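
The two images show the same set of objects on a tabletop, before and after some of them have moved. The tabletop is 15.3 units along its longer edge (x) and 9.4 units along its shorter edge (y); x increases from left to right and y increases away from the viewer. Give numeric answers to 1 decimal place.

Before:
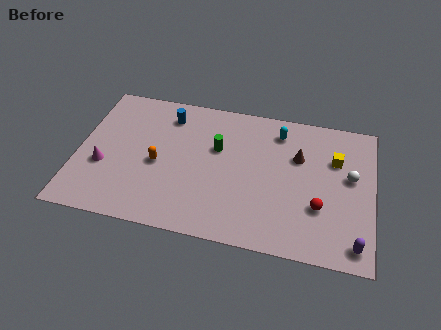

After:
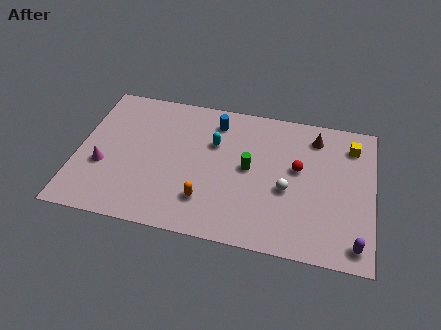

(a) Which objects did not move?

the purple capsule and the magenta cone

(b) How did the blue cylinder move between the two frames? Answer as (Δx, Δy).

(2.5, 0.1)

The blue cylinder started near (4.5, 7.6) and ended near (7.0, 7.7).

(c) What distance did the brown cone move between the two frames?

1.7

From (11.4, 6.2) to (12.2, 7.7), the brown cone covered √(0.8² + 1.5²) ≈ 1.7 units.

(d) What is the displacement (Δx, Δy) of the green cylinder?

(1.7, -1.0)

The green cylinder was at about (7.2, 5.9) and moved to about (8.9, 4.9).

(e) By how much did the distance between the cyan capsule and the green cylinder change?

-1.3

The distance was about 3.6 in the first image and 2.3 in the second, so they moved 1.3 units closer together.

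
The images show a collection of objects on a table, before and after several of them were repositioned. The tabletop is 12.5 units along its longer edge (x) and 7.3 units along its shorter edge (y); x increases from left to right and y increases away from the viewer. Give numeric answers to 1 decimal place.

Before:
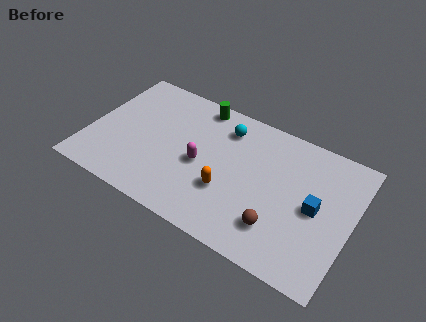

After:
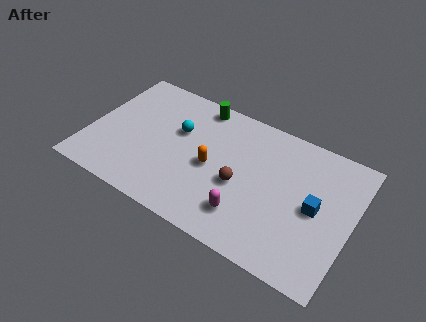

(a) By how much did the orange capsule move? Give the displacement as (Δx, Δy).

(-0.9, 0.9)

From the two frames, the orange capsule sits at roughly (6.8, 2.5) before and (5.9, 3.4) after.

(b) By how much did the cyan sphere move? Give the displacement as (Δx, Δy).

(-2.1, -1.2)

The cyan sphere started near (6.2, 5.8) and ended near (4.1, 4.6).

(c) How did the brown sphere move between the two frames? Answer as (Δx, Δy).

(-2.0, 1.3)

The brown sphere was at about (9.3, 1.8) and moved to about (7.3, 3.1).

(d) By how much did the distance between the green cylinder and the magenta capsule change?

+2.4

Before: roughly 3.3 units apart; after: 5.7. That's 2.4 units further apart.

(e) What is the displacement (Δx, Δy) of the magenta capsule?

(2.4, -1.6)

From the two frames, the magenta capsule sits at roughly (5.4, 3.3) before and (7.8, 1.7) after.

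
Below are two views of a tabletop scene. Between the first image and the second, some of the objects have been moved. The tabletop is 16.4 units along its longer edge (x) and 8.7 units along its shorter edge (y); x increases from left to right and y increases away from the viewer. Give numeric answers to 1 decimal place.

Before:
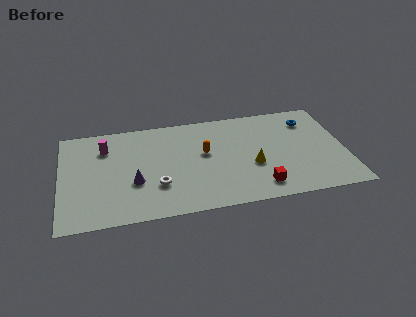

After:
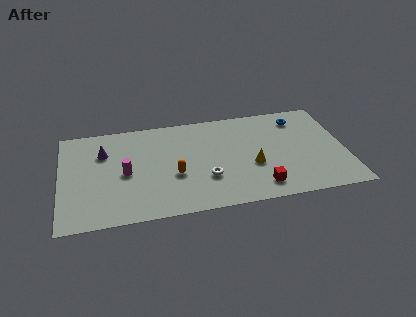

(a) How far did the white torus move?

2.8

The white torus was near (5.5, 2.7) before and (8.3, 2.8) after, so it travelled √(2.8² + 0.1²) ≈ 2.8 units.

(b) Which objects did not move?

the red cube and the yellow cone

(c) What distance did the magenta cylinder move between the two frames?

2.6

The magenta cylinder was near (2.6, 6.5) before and (3.7, 4.1) after, so it travelled √(1.1² + 2.4²) ≈ 2.6 units.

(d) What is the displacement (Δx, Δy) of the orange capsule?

(-1.8, -1.6)

The orange capsule started near (8.3, 5.0) and ended near (6.5, 3.4).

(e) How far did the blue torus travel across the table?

0.7

The blue torus moved from about (14.5, 6.8) to (13.9, 7.1), a distance of √(0.6² + 0.3²) ≈ 0.7.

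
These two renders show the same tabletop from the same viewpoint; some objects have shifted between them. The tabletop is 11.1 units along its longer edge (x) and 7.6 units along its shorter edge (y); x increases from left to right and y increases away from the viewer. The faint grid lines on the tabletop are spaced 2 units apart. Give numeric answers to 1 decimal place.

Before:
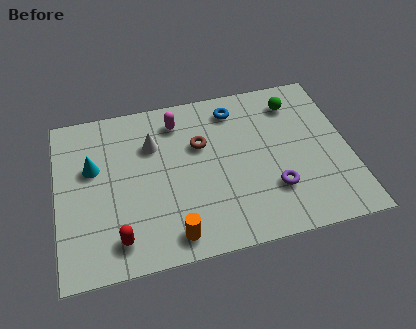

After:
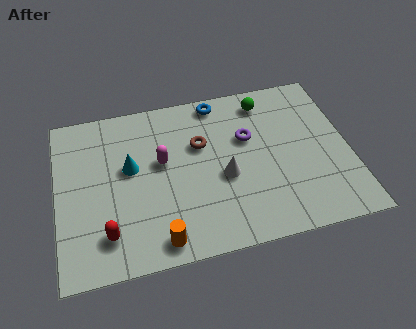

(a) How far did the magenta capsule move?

1.9

The magenta capsule was near (4.7, 6.2) before and (4.0, 4.4) after, so it travelled √(0.7² + 1.8²) ≈ 1.9 units.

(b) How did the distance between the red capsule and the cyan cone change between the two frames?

-0.5

They were about 3.5 units apart before and 3.0 after — 0.5 units closer together.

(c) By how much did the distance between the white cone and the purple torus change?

-3.5

Before: roughly 5.4 units apart; after: 1.9. That's 3.5 units closer together.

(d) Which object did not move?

the brown torus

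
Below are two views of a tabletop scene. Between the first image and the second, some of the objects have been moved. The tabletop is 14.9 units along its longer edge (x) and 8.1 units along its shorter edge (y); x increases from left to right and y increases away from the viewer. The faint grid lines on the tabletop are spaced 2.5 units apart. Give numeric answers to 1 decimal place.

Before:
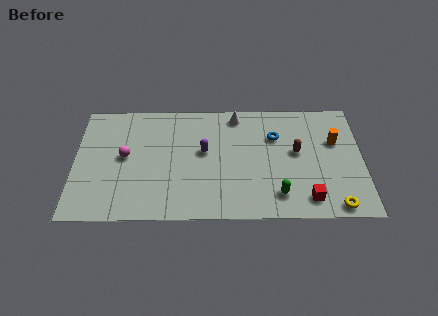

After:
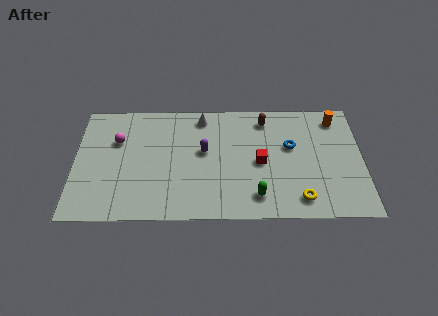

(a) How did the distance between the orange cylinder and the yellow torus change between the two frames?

+1.5

Before: roughly 4.4 units apart; after: 5.9. That's 1.5 units further apart.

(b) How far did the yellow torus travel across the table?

1.9

From (13.4, 0.8) to (11.6, 1.3), the yellow torus covered √(1.8² + 0.5²) ≈ 1.9 units.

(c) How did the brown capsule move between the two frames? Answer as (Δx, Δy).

(-1.6, 2.3)

From the two frames, the brown capsule sits at roughly (11.5, 4.5) before and (9.9, 6.8) after.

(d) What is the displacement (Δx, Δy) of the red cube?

(-2.4, 2.5)

The red cube started near (12.0, 1.3) and ended near (9.6, 3.8).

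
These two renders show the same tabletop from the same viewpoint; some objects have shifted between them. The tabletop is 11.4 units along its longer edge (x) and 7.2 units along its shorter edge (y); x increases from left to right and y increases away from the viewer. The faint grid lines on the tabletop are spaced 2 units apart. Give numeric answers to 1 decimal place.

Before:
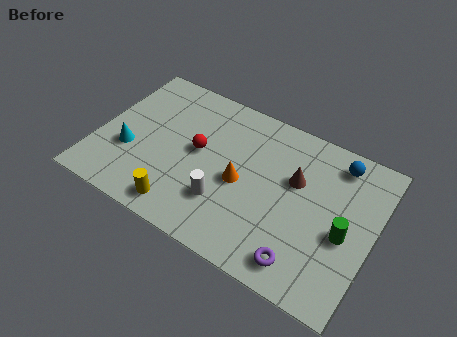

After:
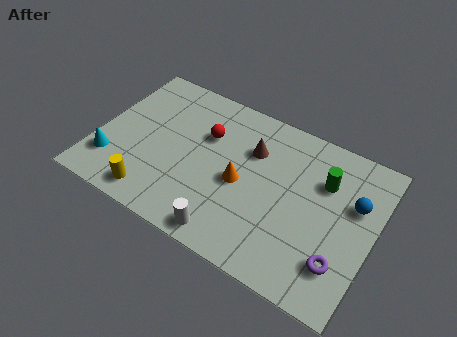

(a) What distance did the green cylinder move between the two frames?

2.2

The green cylinder moved from about (10.3, 3.1) to (9.2, 5.0), a distance of √(1.1² + 1.9²) ≈ 2.2.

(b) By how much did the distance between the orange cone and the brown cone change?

-0.7

Before: roughly 2.4 units apart; after: 1.7. That's 0.7 units closer together.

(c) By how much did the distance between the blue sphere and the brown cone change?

+2.1

They were about 2.2 units apart before and 4.3 after — 2.1 units further apart.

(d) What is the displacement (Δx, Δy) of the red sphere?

(0.2, 0.9)

The red sphere was at about (4.1, 3.9) and moved to about (4.3, 4.8).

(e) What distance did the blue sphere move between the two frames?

1.7

From (9.6, 6.1) to (10.5, 4.6), the blue sphere covered √(0.9² + 1.5²) ≈ 1.7 units.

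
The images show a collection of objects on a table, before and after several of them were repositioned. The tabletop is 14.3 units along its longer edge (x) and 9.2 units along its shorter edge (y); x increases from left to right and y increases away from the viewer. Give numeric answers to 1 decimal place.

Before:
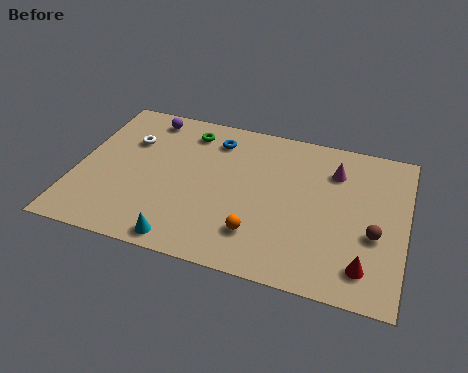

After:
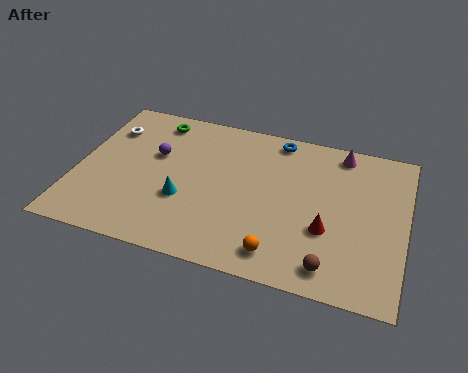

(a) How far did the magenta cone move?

1.2

The magenta cone was near (11.1, 6.9) before and (11.3, 8.1) after, so it travelled √(0.2² + 1.2²) ≈ 1.2 units.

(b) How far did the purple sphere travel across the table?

2.4

The purple sphere was near (2.7, 8.0) before and (3.3, 5.7) after, so it travelled √(0.6² + 2.3²) ≈ 2.4 units.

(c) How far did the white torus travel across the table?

1.1

From (2.1, 6.3) to (1.1, 6.8), the white torus covered √(1.0² + 0.5²) ≈ 1.1 units.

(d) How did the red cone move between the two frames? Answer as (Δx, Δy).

(-1.7, 1.6)

From the two frames, the red cone sits at roughly (12.7, 1.7) before and (11.0, 3.3) after.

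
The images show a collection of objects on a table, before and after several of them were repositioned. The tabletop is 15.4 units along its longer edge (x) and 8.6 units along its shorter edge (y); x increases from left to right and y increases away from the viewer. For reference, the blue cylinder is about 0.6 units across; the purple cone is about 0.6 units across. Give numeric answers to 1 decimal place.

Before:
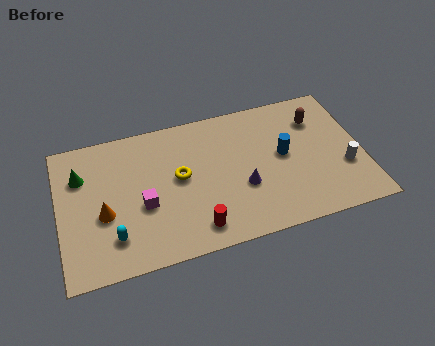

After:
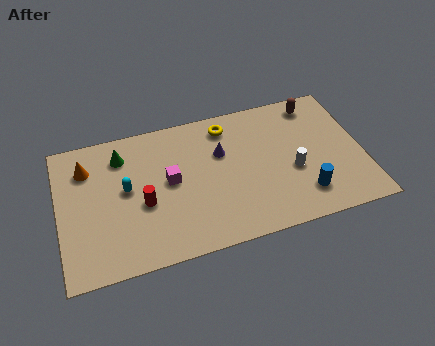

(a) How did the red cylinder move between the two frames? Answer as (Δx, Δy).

(-2.5, 2.2)

From the two frames, the red cylinder sits at roughly (6.7, 1.4) before and (4.2, 3.6) after.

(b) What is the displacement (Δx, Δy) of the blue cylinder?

(0.8, -2.7)

From the two frames, the blue cylinder sits at roughly (11.4, 4.6) before and (12.2, 1.9) after.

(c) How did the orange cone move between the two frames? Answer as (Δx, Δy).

(-0.7, 3.0)

The orange cone was at about (2.2, 3.5) and moved to about (1.5, 6.5).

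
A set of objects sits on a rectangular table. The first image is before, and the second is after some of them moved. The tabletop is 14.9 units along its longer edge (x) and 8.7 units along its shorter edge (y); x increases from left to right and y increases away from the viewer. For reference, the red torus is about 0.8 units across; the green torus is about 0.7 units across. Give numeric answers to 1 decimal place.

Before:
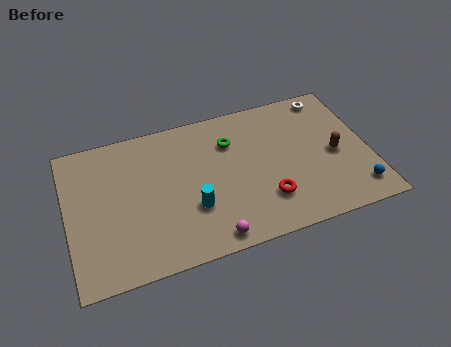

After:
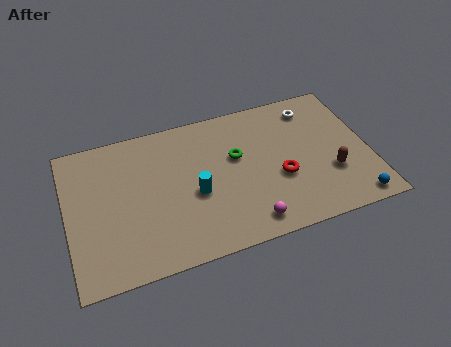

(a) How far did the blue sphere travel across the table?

0.6

From (14.0, 1.5) to (13.8, 0.9), the blue sphere covered √(0.2² + 0.6²) ≈ 0.6 units.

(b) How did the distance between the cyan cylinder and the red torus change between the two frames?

+0.6

Before: roughly 3.6 units apart; after: 4.2. That's 0.6 units further apart.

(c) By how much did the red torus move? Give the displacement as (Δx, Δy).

(0.8, 1.1)

The red torus started near (9.6, 2.3) and ended near (10.4, 3.4).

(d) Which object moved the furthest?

the magenta sphere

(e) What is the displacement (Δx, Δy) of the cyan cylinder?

(0.2, 0.8)

The cyan cylinder was at about (6.0, 2.9) and moved to about (6.2, 3.7).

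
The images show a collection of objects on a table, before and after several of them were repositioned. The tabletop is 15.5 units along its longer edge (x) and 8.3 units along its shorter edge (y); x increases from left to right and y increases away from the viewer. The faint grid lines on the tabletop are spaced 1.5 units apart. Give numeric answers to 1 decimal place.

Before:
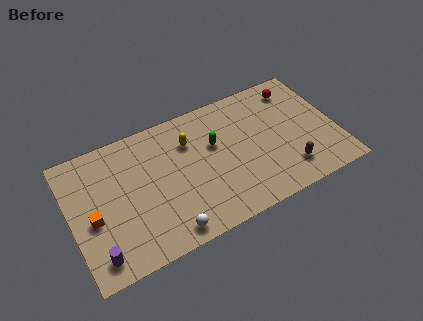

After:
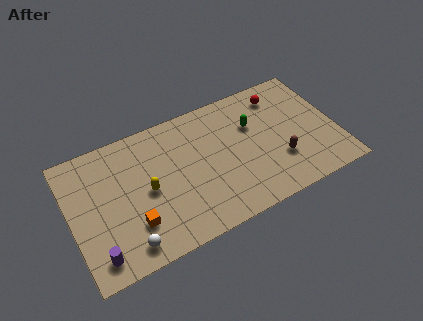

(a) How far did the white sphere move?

2.3

The white sphere was near (5.2, 1.0) before and (2.9, 1.2) after, so it travelled √(2.3² + 0.2²) ≈ 2.3 units.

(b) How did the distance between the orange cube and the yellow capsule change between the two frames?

-4.4

The distance was about 6.4 in the first image and 2.0 in the second, so they moved 4.4 units closer together.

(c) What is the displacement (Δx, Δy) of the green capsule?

(2.3, 0.3)

The green capsule was at about (8.5, 5.2) and moved to about (10.8, 5.5).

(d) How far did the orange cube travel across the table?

2.6

The orange cube moved from about (1.2, 3.6) to (3.4, 2.3), a distance of √(2.2² + 1.3²) ≈ 2.6.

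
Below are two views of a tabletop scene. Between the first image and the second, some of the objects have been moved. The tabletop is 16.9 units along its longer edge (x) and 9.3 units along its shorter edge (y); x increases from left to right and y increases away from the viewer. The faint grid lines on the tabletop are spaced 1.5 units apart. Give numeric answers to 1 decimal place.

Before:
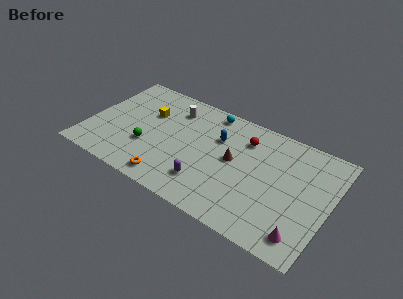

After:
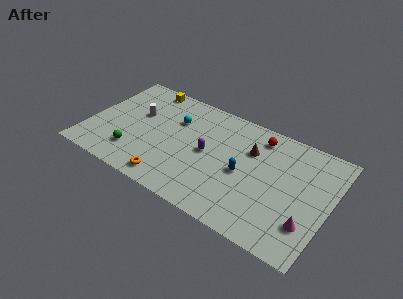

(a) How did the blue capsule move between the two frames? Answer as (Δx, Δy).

(2.1, -2.0)

The blue capsule started near (8.9, 6.3) and ended near (11.0, 4.3).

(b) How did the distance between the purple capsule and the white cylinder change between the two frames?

-0.7

The distance was about 6.0 in the first image and 5.3 in the second, so they moved 0.7 units closer together.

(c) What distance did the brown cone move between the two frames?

1.7

From (10.2, 5.0) to (11.2, 6.4), the brown cone covered √(1.0² + 1.4²) ≈ 1.7 units.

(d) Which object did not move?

the orange torus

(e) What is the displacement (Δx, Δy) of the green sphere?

(-0.8, -1.0)

The green sphere started near (4.3, 3.2) and ended near (3.5, 2.2).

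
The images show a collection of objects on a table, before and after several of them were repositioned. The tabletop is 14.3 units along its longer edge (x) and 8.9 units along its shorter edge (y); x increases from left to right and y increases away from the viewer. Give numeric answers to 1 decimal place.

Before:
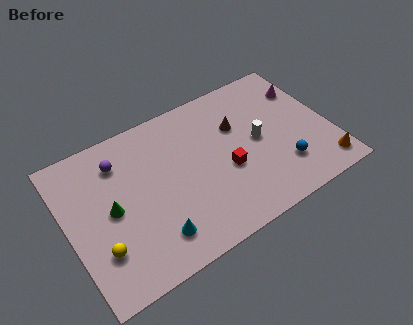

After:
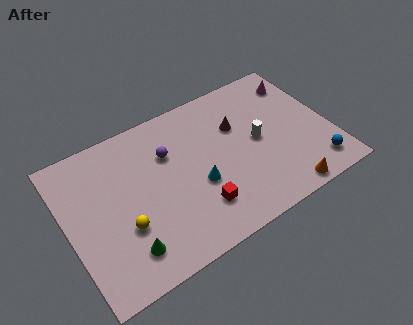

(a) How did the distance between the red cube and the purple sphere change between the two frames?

-2.3

The distance was about 6.3 in the first image and 4.0 in the second, so they moved 2.3 units closer together.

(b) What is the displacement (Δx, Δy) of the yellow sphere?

(1.4, 0.6)

The yellow sphere was at about (1.4, 2.5) and moved to about (2.8, 3.1).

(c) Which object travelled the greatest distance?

the cyan cone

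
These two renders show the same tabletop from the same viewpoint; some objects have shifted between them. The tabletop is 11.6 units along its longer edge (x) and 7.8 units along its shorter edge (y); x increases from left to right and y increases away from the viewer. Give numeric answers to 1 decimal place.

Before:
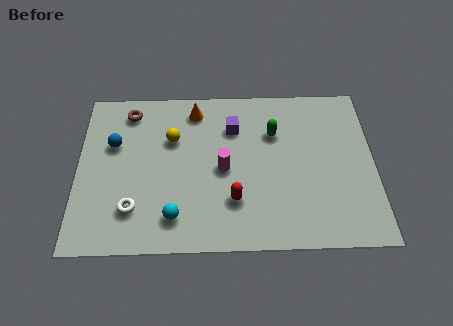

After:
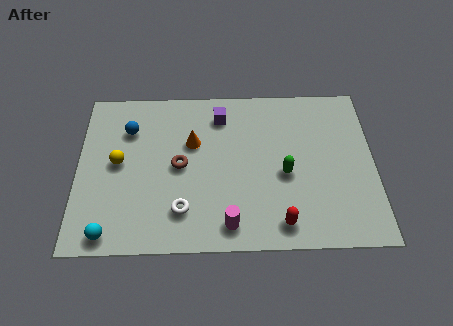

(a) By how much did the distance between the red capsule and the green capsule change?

-1.3

The distance was about 3.6 in the first image and 2.3 in the second, so they moved 1.3 units closer together.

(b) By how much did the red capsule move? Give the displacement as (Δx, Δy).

(1.8, -1.1)

The red capsule was at about (6.1, 2.2) and moved to about (7.9, 1.1).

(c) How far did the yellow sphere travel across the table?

2.4

The yellow sphere was near (3.7, 5.2) before and (1.6, 4.1) after, so it travelled √(2.1² + 1.1²) ≈ 2.4 units.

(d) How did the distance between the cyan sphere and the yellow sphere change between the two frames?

-0.4

Before: roughly 3.7 units apart; after: 3.3. That's 0.4 units closer together.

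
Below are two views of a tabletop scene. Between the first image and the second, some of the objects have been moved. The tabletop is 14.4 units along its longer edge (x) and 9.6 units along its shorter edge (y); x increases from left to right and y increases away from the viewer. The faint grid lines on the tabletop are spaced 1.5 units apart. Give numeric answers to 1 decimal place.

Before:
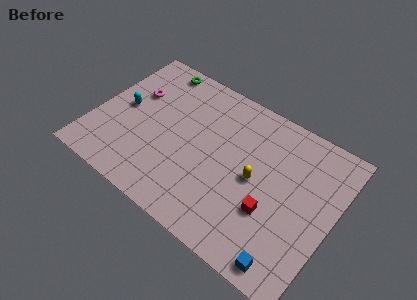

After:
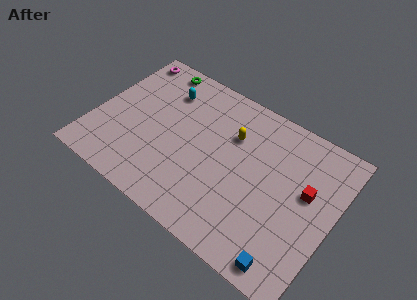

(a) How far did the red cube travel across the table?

2.9

The red cube was near (11.0, 3.3) before and (12.7, 5.6) after, so it travelled √(1.7² + 2.3²) ≈ 2.9 units.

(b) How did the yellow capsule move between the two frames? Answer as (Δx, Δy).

(-1.8, 1.9)

The yellow capsule was at about (9.8, 4.7) and moved to about (8.0, 6.6).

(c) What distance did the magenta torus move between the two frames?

2.5

From (2.0, 6.2) to (1.0, 8.5), the magenta torus covered √(1.0² + 2.3²) ≈ 2.5 units.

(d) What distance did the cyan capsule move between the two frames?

3.2

The cyan capsule was near (1.6, 4.9) before and (3.7, 7.3) after, so it travelled √(2.1² + 2.4²) ≈ 3.2 units.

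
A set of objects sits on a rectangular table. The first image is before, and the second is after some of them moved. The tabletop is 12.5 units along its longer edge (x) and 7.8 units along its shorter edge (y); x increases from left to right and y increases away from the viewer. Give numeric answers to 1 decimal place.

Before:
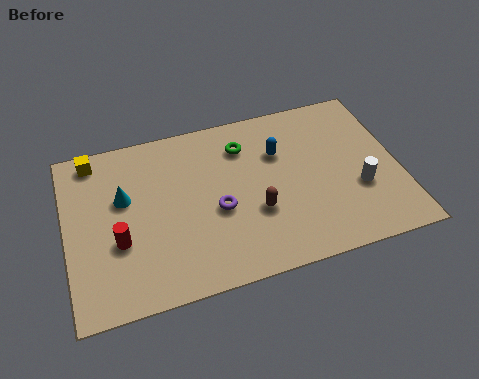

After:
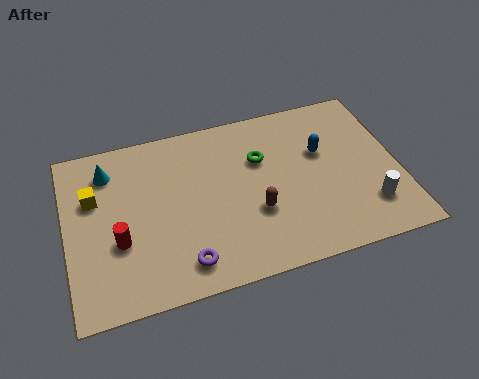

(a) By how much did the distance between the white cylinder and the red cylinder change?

+0.4

They were about 9.0 units apart before and 9.4 after — 0.4 units further apart.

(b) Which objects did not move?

the brown capsule and the red cylinder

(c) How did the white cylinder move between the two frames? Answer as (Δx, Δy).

(0.3, -0.9)

From the two frames, the white cylinder sits at roughly (10.9, 2.8) before and (11.2, 1.9) after.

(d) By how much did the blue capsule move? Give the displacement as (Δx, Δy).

(1.6, -0.4)

The blue capsule was at about (8.1, 5.3) and moved to about (9.7, 4.9).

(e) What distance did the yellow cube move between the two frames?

1.8

From (1.2, 6.9) to (1.1, 5.1), the yellow cube covered √(0.1² + 1.8²) ≈ 1.8 units.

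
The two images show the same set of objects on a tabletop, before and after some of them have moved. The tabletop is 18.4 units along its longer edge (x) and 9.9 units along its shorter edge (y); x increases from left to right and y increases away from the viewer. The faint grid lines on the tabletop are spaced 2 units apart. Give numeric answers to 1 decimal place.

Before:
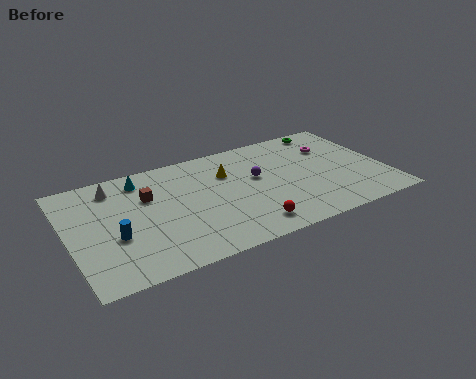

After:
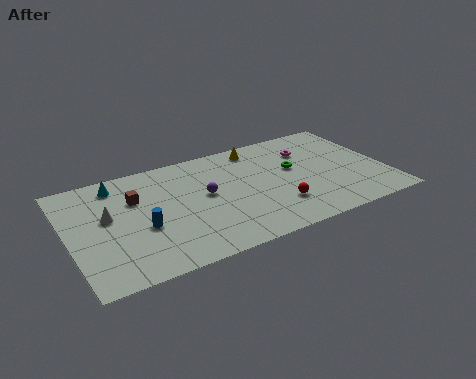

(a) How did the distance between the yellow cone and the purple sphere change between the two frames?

+2.8

They were about 1.9 units apart before and 4.7 after — 2.8 units further apart.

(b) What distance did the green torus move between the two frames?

4.0

The green torus was near (15.8, 8.9) before and (13.2, 5.8) after, so it travelled √(2.6² + 3.1²) ≈ 4.0 units.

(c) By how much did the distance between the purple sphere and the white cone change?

-2.8

The distance was about 8.4 in the first image and 5.6 in the second, so they moved 2.8 units closer together.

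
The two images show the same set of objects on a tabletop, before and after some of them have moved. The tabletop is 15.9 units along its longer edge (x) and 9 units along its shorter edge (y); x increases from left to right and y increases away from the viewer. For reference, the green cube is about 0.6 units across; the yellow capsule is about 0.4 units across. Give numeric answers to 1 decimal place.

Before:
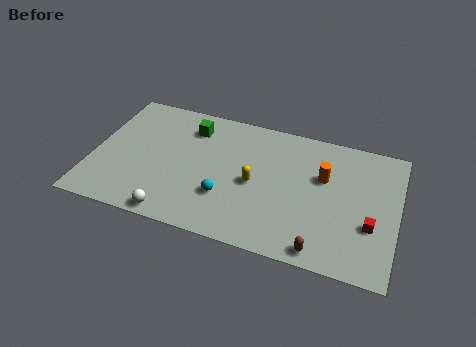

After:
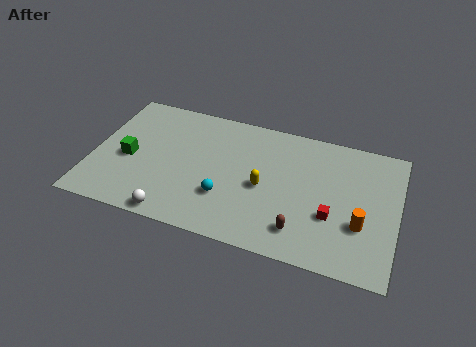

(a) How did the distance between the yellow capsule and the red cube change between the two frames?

-2.5

They were about 6.2 units apart before and 3.7 after — 2.5 units closer together.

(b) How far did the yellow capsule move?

0.5

From (8.5, 4.2) to (9.0, 4.1), the yellow capsule covered √(0.5² + 0.1²) ≈ 0.5 units.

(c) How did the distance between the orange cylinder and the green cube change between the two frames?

+5.0

Before: roughly 7.2 units apart; after: 12.2. That's 5.0 units further apart.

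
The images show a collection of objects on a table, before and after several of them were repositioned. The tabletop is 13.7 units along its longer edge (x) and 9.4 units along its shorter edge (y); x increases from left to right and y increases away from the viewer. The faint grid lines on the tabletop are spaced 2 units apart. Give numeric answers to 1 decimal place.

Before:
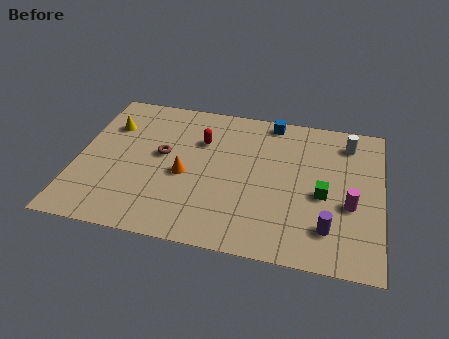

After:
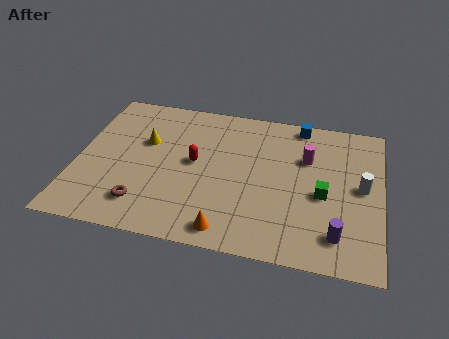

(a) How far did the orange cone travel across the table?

3.7

The orange cone was near (4.9, 4.1) before and (7.0, 1.1) after, so it travelled √(2.1² + 3.0²) ≈ 3.7 units.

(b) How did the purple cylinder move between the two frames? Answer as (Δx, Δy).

(0.4, -0.3)

From the two frames, the purple cylinder sits at roughly (11.4, 2.1) before and (11.8, 1.8) after.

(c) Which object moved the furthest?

the orange cone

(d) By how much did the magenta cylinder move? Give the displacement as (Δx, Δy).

(-2.0, 2.6)

The magenta cylinder started near (12.3, 3.7) and ended near (10.3, 6.3).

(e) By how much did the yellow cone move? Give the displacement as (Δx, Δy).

(1.7, -0.8)

The yellow cone started near (1.3, 6.7) and ended near (3.0, 5.9).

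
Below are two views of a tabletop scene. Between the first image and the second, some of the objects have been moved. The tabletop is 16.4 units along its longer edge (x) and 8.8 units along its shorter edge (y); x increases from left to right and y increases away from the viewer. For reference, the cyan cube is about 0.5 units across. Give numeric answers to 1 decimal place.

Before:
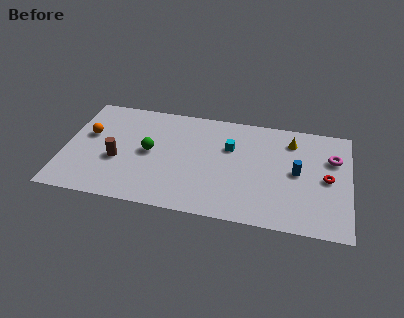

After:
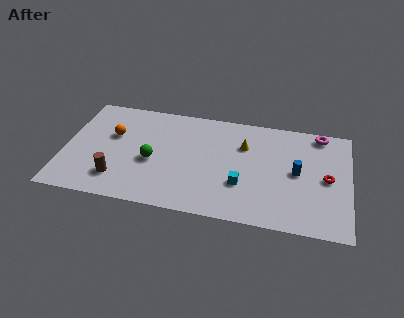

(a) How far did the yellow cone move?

2.8

The yellow cone was near (13.0, 7.0) before and (10.3, 6.1) after, so it travelled √(2.7² + 0.9²) ≈ 2.8 units.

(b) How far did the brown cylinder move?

1.5

The brown cylinder moved from about (3.1, 3.5) to (3.2, 2.0), a distance of √(0.1² + 1.5²) ≈ 1.5.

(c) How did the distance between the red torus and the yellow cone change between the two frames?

+1.7

Before: roughly 3.4 units apart; after: 5.1. That's 1.7 units further apart.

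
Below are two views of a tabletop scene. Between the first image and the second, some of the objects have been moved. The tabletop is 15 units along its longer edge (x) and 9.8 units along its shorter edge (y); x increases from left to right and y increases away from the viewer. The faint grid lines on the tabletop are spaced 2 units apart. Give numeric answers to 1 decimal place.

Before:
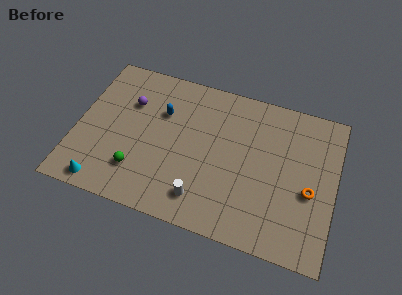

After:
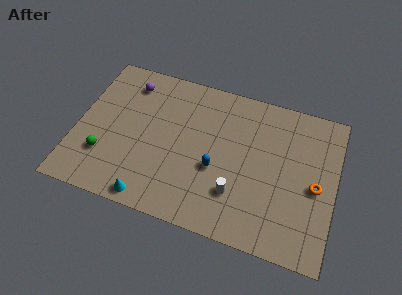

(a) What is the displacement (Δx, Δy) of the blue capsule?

(3.4, -2.7)

The blue capsule was at about (4.8, 6.6) and moved to about (8.2, 3.9).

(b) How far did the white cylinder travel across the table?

2.1

The white cylinder moved from about (7.6, 1.8) to (9.5, 2.7), a distance of √(1.9² + 0.9²) ≈ 2.1.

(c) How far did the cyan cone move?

2.8

The cyan cone moved from about (1.9, 1.0) to (4.7, 0.9), a distance of √(2.8² + 0.1²) ≈ 2.8.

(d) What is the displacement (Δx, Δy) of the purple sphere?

(-0.2, 1.3)

The purple sphere started near (2.9, 6.7) and ended near (2.7, 8.0).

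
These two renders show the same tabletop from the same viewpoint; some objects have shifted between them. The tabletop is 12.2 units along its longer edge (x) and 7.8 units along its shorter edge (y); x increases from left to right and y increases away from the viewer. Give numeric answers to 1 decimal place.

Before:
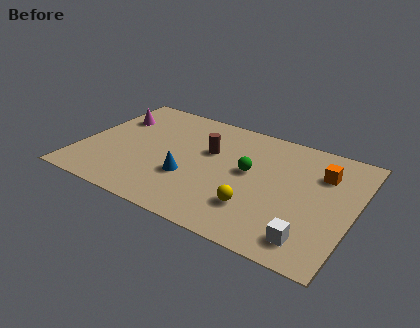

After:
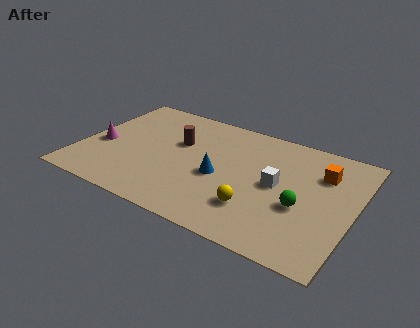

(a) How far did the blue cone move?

1.5

The blue cone moved from about (5.0, 2.7) to (6.3, 3.4), a distance of √(1.3² + 0.7²) ≈ 1.5.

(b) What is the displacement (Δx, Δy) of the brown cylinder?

(-1.4, 0.0)

The brown cylinder started near (5.6, 4.9) and ended near (4.2, 4.9).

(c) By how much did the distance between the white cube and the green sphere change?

-2.8

They were about 4.3 units apart before and 1.5 after — 2.8 units closer together.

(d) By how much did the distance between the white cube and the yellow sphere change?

-0.6

Before: roughly 2.6 units apart; after: 2.0. That's 0.6 units closer together.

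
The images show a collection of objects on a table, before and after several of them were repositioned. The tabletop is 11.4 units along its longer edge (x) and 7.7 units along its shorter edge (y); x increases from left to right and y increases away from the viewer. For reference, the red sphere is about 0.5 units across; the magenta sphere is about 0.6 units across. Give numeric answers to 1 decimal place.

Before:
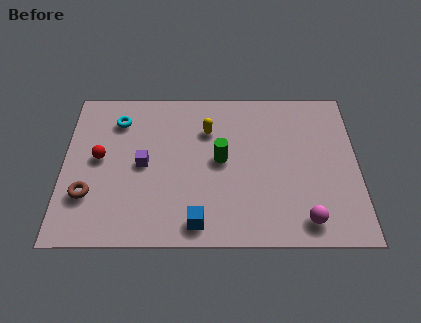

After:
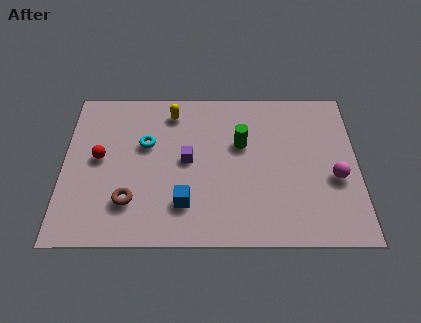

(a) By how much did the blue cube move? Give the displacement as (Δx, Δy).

(-0.5, 0.9)

The blue cube started near (5.2, 1.0) and ended near (4.7, 1.9).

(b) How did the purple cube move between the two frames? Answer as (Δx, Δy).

(1.7, 0.2)

The purple cube started near (3.1, 3.8) and ended near (4.8, 4.0).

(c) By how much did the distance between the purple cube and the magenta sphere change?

-1.0

They were about 6.8 units apart before and 5.8 after — 1.0 units closer together.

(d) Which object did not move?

the red sphere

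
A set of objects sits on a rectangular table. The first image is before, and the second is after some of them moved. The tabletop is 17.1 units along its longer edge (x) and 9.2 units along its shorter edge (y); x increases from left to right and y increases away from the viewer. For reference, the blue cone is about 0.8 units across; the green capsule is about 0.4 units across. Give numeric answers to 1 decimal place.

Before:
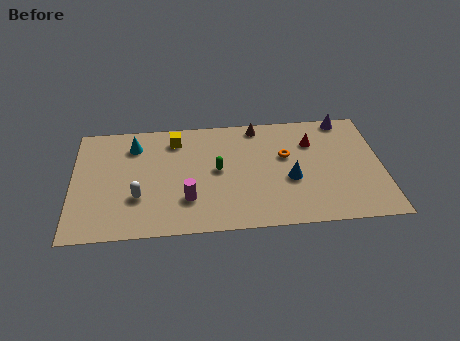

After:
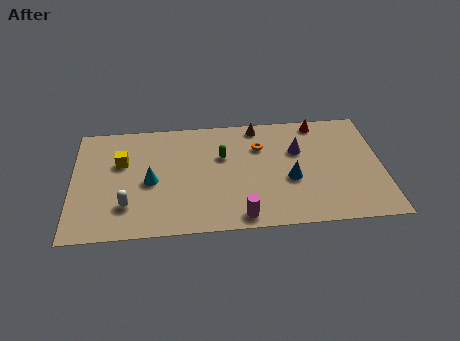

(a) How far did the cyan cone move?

3.1

From (3.4, 7.2) to (4.3, 4.2), the cyan cone covered √(0.9² + 3.0²) ≈ 3.1 units.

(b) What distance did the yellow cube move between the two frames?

3.4

The yellow cube moved from about (5.7, 7.5) to (2.7, 5.9), a distance of √(3.0² + 1.6²) ≈ 3.4.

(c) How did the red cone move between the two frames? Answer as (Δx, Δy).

(0.4, 1.6)

The red cone started near (13.3, 6.6) and ended near (13.7, 8.2).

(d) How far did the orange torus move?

1.7

From (11.8, 5.6) to (10.4, 6.5), the orange torus covered √(1.4² + 0.9²) ≈ 1.7 units.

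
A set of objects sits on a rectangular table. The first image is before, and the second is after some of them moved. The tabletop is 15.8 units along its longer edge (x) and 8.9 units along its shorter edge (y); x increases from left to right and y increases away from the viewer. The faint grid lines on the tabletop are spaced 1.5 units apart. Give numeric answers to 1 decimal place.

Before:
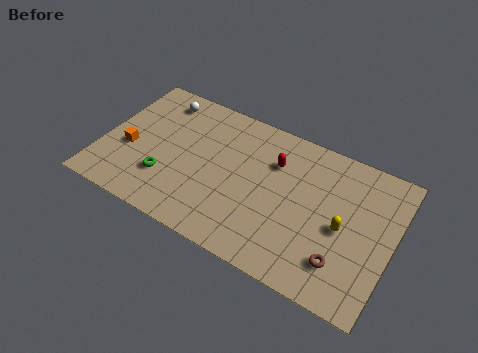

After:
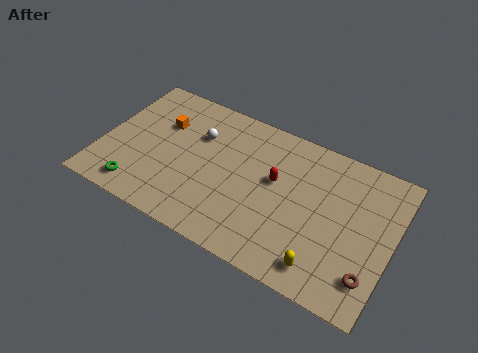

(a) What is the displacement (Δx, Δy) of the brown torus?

(1.5, -0.1)

The brown torus started near (13.4, 2.1) and ended near (14.9, 2.0).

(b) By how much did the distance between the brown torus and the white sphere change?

-1.4

They were about 12.1 units apart before and 10.7 after — 1.4 units closer together.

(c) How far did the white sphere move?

2.8

From (2.6, 7.5) to (5.0, 6.1), the white sphere covered √(2.4² + 1.4²) ≈ 2.8 units.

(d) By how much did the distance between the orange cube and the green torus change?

+2.3

The distance was about 2.4 in the first image and 4.7 in the second, so they moved 2.3 units further apart.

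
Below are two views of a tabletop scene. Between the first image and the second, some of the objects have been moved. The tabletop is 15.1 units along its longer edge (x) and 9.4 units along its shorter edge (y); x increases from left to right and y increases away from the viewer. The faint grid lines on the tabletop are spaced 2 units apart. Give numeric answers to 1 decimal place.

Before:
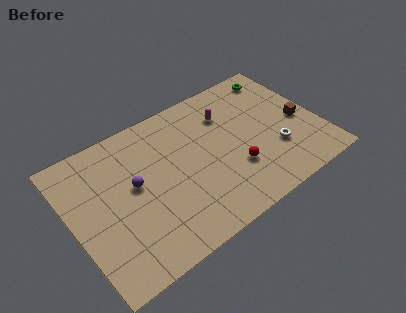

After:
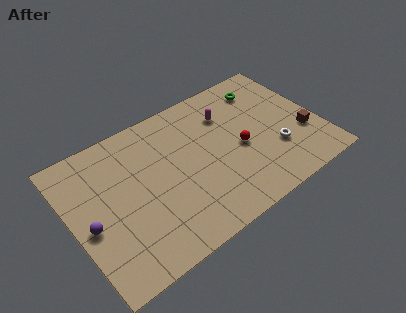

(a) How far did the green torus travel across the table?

1.2

The green torus moved from about (13.5, 8.1) to (12.4, 7.6), a distance of √(1.1² + 0.5²) ≈ 1.2.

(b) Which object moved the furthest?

the purple sphere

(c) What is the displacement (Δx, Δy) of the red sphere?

(0.6, 1.2)

The red sphere was at about (9.6, 3.0) and moved to about (10.2, 4.2).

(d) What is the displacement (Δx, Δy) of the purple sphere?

(-2.9, -1.1)

The purple sphere started near (3.8, 5.2) and ended near (0.9, 4.1).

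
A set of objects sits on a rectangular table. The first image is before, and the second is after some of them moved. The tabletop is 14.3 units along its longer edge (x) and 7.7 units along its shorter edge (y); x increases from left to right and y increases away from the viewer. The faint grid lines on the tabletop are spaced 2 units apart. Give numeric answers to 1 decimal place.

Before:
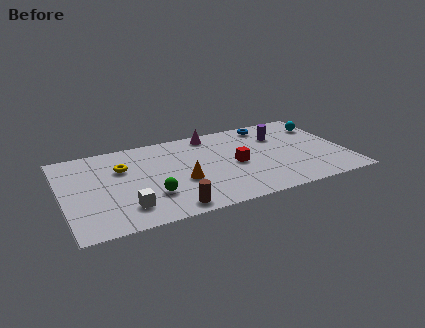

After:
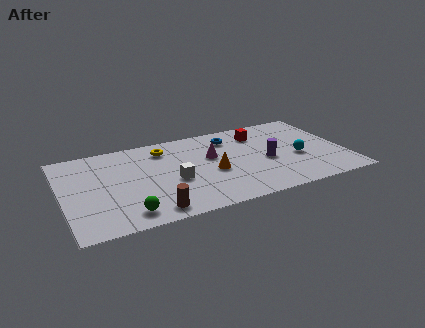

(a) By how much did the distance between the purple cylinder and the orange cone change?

-3.1

Before: roughly 5.9 units apart; after: 2.8. That's 3.1 units closer together.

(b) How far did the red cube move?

2.8

The red cube was near (8.7, 3.6) before and (10.2, 6.0) after, so it travelled √(1.5² + 2.4²) ≈ 2.8 units.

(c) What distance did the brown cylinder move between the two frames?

0.9

The brown cylinder moved from about (5.1, 0.9) to (4.2, 1.0), a distance of √(0.9² + 0.1²) ≈ 0.9.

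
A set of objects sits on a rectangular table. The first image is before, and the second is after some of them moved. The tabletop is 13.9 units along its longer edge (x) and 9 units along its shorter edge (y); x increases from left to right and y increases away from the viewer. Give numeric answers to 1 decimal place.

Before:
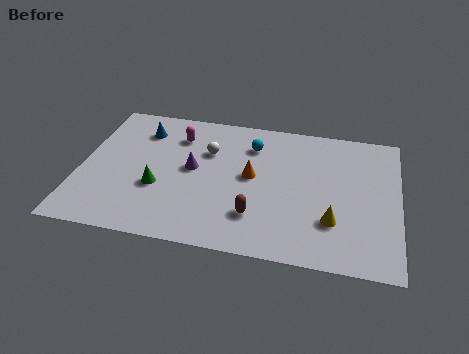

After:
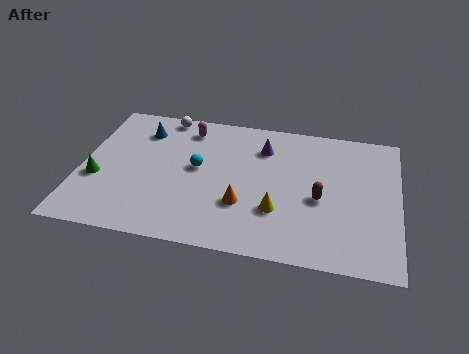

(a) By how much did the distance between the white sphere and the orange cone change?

+4.1

The distance was about 2.4 in the first image and 6.5 in the second, so they moved 4.1 units further apart.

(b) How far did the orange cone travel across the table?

1.9

From (7.5, 4.8) to (7.2, 2.9), the orange cone covered √(0.3² + 1.9²) ≈ 1.9 units.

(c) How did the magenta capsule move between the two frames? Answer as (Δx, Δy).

(0.4, 0.6)

The magenta capsule was at about (4.1, 6.9) and moved to about (4.5, 7.5).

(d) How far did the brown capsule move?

3.1

The brown capsule moved from about (7.8, 2.3) to (10.5, 3.9), a distance of √(2.7² + 1.6²) ≈ 3.1.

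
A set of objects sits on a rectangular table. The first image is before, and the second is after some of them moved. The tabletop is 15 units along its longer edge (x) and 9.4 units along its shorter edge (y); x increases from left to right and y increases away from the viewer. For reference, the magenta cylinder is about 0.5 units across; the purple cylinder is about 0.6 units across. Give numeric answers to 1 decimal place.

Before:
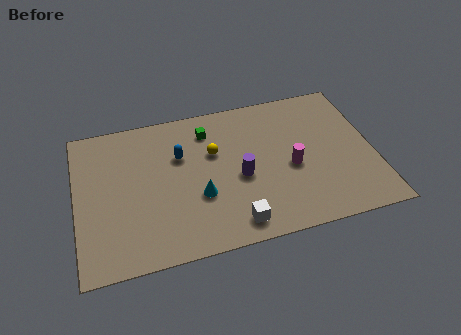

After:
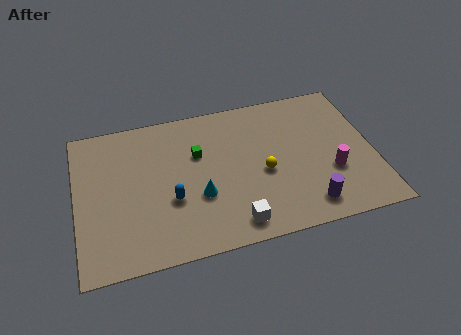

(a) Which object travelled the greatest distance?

the purple cylinder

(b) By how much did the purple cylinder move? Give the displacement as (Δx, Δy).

(3.2, -2.6)

The purple cylinder was at about (8.2, 4.1) and moved to about (11.4, 1.5).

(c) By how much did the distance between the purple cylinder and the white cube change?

+0.9

They were about 2.8 units apart before and 3.7 after — 0.9 units further apart.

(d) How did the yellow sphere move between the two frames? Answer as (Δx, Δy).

(2.4, -1.9)

The yellow sphere was at about (7.0, 6.0) and moved to about (9.4, 4.1).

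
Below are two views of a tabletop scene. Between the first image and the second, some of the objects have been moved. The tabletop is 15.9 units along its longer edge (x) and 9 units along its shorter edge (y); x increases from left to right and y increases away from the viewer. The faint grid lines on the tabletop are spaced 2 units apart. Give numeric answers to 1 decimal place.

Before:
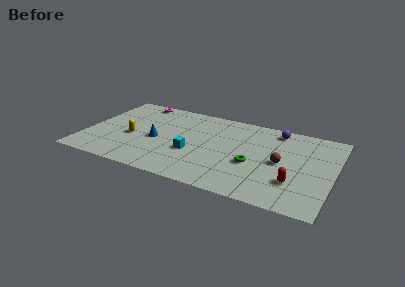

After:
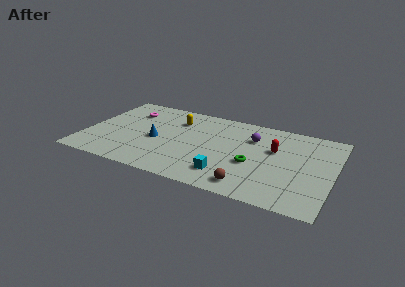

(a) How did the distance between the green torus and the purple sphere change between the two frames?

-1.5

Before: roughly 4.3 units apart; after: 2.8. That's 1.5 units closer together.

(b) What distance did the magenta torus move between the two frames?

1.4

From (2.8, 8.1) to (2.5, 6.7), the magenta torus covered √(0.3² + 1.4²) ≈ 1.4 units.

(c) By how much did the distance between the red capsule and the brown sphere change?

+2.4

They were about 2.1 units apart before and 4.5 after — 2.4 units further apart.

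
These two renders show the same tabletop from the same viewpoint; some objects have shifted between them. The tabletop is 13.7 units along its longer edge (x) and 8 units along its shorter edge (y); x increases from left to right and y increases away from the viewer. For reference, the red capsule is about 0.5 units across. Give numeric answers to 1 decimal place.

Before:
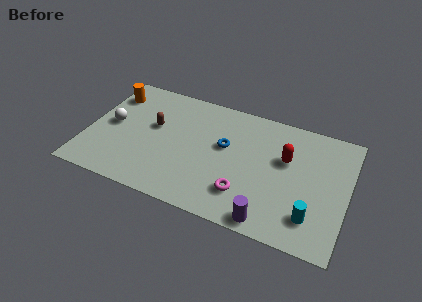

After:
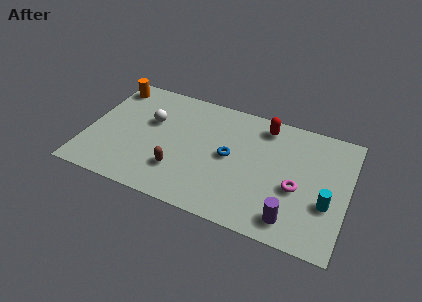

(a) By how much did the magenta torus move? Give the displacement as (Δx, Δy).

(2.6, 1.3)

The magenta torus was at about (8.5, 2.0) and moved to about (11.1, 3.3).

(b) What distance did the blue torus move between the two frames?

0.7

The blue torus was near (7.2, 4.7) before and (7.5, 4.1) after, so it travelled √(0.3² + 0.6²) ≈ 0.7 units.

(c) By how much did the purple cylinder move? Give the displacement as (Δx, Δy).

(1.1, 0.5)

The purple cylinder started near (9.9, 0.8) and ended near (11.0, 1.3).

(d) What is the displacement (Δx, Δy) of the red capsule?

(-1.3, 1.8)

The red capsule started near (10.4, 5.0) and ended near (9.1, 6.8).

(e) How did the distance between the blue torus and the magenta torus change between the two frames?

+0.7

They were about 3.0 units apart before and 3.7 after — 0.7 units further apart.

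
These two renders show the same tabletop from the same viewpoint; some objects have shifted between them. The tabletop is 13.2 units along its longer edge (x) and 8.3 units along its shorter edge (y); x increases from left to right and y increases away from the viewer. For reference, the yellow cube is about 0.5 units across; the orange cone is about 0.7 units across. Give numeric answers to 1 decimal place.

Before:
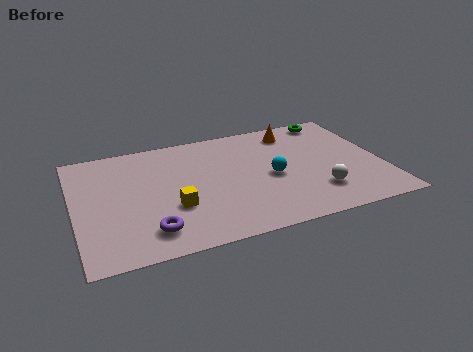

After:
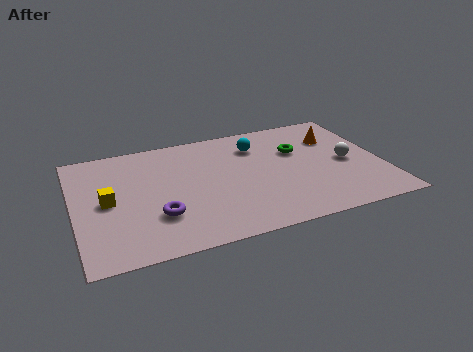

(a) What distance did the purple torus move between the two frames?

1.0

The purple torus moved from about (3.0, 1.6) to (3.4, 2.5), a distance of √(0.4² + 0.9²) ≈ 1.0.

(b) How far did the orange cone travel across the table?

2.0

The orange cone was near (9.7, 6.9) before and (11.4, 5.9) after, so it travelled √(1.7² + 1.0²) ≈ 2.0 units.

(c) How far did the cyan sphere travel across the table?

2.5

From (8.4, 3.8) to (8.0, 6.3), the cyan sphere covered √(0.4² + 2.5²) ≈ 2.5 units.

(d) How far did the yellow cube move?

3.0

The yellow cube moved from about (4.1, 2.9) to (1.4, 4.1), a distance of √(2.7² + 1.2²) ≈ 3.0.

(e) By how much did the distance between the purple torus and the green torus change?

-3.4

Before: roughly 10.3 units apart; after: 6.9. That's 3.4 units closer together.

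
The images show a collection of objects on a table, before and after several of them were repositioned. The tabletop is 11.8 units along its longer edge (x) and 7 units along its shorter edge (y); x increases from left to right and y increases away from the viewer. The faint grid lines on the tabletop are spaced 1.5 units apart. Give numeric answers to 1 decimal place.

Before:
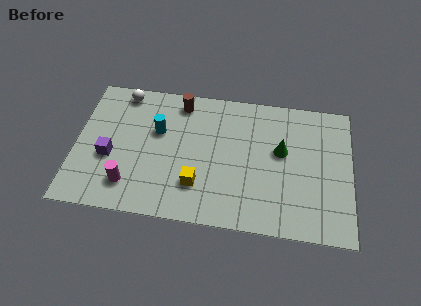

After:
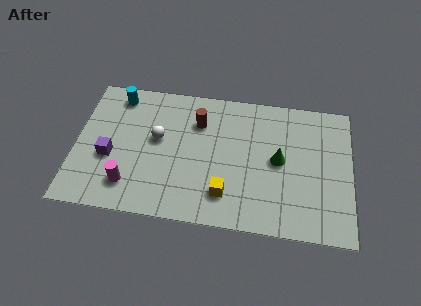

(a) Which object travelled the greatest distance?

the white sphere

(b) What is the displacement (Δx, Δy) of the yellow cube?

(1.2, -0.3)

The yellow cube was at about (5.3, 1.9) and moved to about (6.5, 1.6).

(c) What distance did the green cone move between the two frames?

0.5

The green cone was near (8.8, 4.1) before and (8.7, 3.6) after, so it travelled √(0.1² + 0.5²) ≈ 0.5 units.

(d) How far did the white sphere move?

2.7

The white sphere moved from about (1.9, 6.2) to (3.5, 4.0), a distance of √(1.6² + 2.2²) ≈ 2.7.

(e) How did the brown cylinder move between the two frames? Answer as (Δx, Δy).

(0.8, -0.9)

The brown cylinder started near (4.4, 6.0) and ended near (5.2, 5.1).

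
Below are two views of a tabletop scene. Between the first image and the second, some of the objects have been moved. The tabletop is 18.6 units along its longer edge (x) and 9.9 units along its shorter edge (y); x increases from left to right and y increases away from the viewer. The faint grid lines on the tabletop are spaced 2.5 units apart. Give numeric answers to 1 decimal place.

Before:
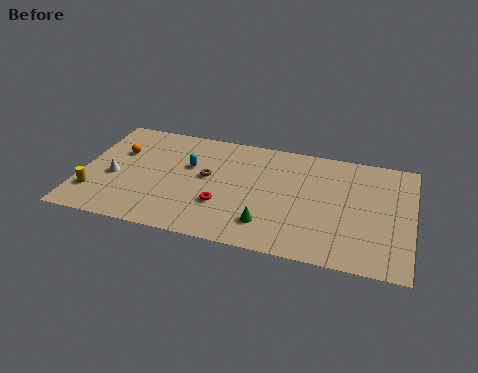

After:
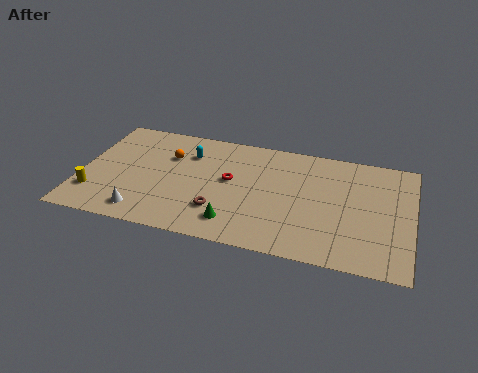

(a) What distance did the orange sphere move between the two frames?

2.8

The orange sphere was near (2.0, 6.5) before and (4.8, 6.8) after, so it travelled √(2.8² + 0.3²) ≈ 2.8 units.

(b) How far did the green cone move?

1.8

The green cone moved from about (10.7, 2.2) to (8.9, 1.9), a distance of √(1.8² + 0.3²) ≈ 1.8.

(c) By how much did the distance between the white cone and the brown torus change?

-1.0

They were about 5.4 units apart before and 4.4 after — 1.0 units closer together.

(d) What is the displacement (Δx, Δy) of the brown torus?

(0.9, -2.8)

From the two frames, the brown torus sits at roughly (7.1, 5.5) before and (8.0, 2.7) after.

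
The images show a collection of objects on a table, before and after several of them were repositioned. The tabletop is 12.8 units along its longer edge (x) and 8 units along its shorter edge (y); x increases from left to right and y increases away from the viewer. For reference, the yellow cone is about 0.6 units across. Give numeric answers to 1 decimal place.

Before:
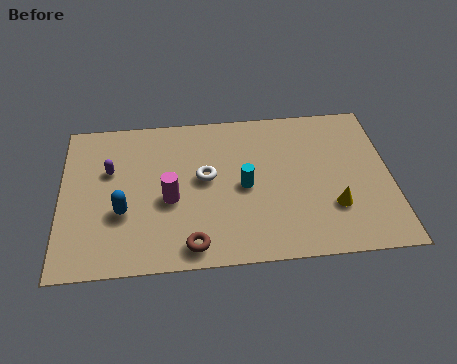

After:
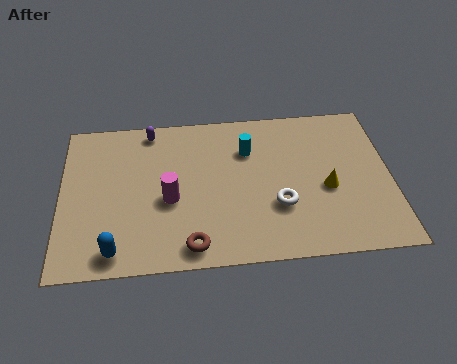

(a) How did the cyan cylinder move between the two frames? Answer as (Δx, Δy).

(0.2, 1.9)

The cyan cylinder started near (7.1, 3.8) and ended near (7.3, 5.7).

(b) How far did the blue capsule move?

1.9

From (2.4, 2.9) to (2.1, 1.0), the blue capsule covered √(0.3² + 1.9²) ≈ 1.9 units.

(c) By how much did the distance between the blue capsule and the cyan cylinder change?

+2.2

They were about 4.8 units apart before and 7.0 after — 2.2 units further apart.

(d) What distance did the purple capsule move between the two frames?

2.6

The purple capsule moved from about (1.9, 5.1) to (3.5, 7.1), a distance of √(1.6² + 2.0²) ≈ 2.6.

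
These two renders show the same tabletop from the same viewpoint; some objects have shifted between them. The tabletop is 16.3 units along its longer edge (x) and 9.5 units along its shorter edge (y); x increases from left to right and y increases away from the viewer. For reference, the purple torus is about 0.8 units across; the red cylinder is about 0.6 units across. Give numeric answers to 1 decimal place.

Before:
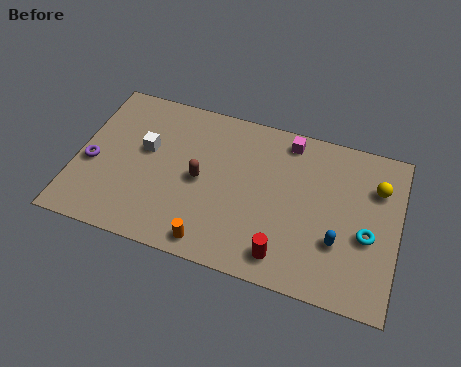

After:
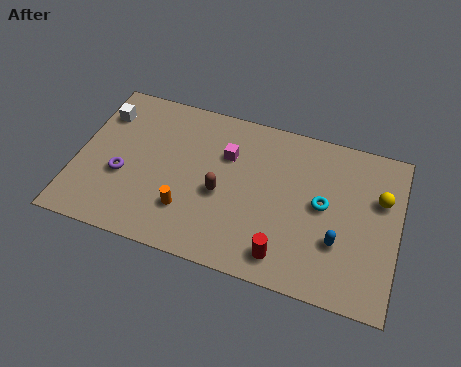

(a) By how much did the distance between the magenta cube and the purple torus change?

-4.8

Before: roughly 10.6 units apart; after: 5.8. That's 4.8 units closer together.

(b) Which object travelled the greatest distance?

the magenta cube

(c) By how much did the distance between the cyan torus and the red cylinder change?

-0.8

Before: roughly 4.7 units apart; after: 3.9. That's 0.8 units closer together.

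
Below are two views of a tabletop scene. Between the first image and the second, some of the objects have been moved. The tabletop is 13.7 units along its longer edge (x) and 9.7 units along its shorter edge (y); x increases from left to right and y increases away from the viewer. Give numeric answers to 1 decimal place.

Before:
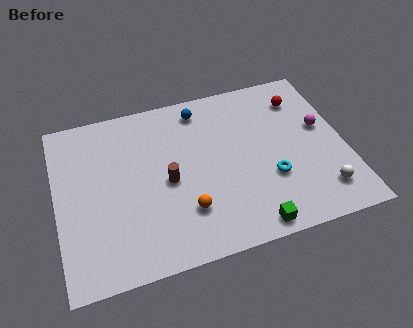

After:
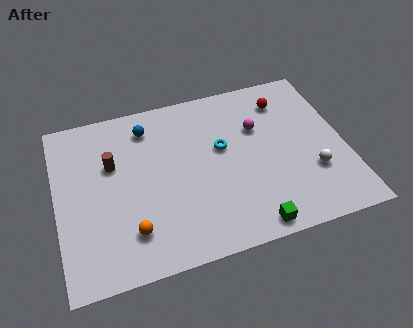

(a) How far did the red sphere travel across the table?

0.8

The red sphere was near (11.9, 7.6) before and (11.1, 7.7) after, so it travelled √(0.8² + 0.1²) ≈ 0.8 units.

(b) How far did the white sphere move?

1.2

The white sphere was near (12.3, 1.9) before and (12.0, 3.1) after, so it travelled √(0.3² + 1.2²) ≈ 1.2 units.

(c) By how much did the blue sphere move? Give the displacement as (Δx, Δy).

(-2.6, -0.4)

The blue sphere was at about (7.1, 8.3) and moved to about (4.5, 7.9).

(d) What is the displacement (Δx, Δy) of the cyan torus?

(-2.1, 2.4)

The cyan torus was at about (10.0, 3.3) and moved to about (7.9, 5.7).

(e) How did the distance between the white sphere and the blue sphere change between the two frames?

+0.7

They were about 8.2 units apart before and 8.9 after — 0.7 units further apart.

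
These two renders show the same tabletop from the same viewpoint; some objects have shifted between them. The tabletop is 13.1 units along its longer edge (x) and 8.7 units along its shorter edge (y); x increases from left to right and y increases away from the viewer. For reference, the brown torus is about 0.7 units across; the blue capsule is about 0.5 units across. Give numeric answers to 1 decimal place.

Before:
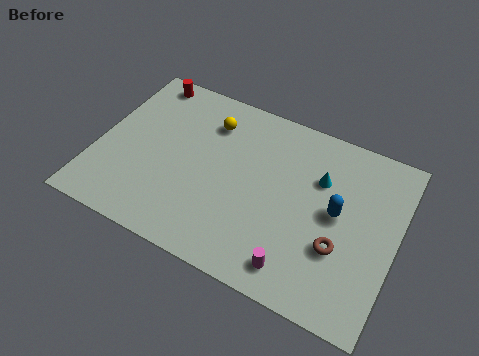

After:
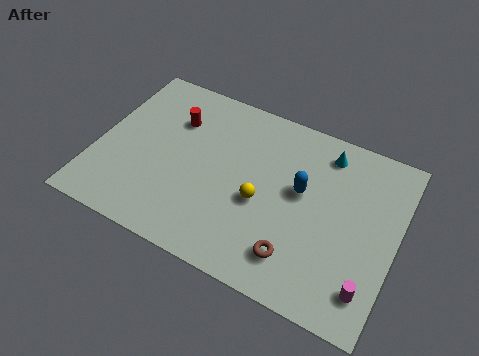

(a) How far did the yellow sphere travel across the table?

4.0

The yellow sphere moved from about (4.6, 6.7) to (7.3, 3.7), a distance of √(2.7² + 3.0²) ≈ 4.0.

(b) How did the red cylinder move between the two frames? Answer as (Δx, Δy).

(1.6, -1.6)

The red cylinder started near (1.5, 7.8) and ended near (3.1, 6.2).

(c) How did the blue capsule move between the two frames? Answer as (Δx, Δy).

(-1.6, 0.4)

The blue capsule was at about (10.5, 4.6) and moved to about (8.9, 5.0).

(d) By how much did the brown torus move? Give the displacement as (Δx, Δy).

(-1.7, -1.2)

The brown torus was at about (10.8, 3.0) and moved to about (9.1, 1.8).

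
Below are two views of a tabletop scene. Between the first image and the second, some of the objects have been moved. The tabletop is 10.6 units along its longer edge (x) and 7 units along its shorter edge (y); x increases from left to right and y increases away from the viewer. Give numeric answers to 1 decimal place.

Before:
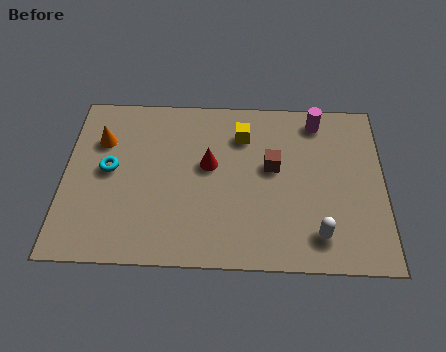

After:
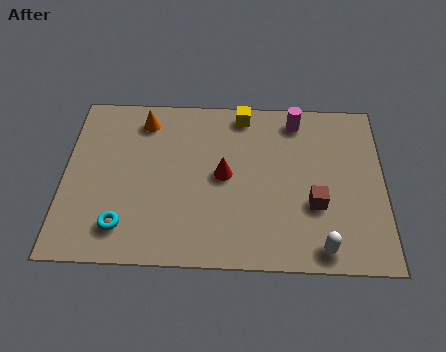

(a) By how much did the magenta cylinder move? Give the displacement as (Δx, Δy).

(-0.7, 0.0)

From the two frames, the magenta cylinder sits at roughly (8.4, 6.0) before and (7.7, 6.0) after.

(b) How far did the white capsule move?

0.5

The white capsule was near (8.4, 1.3) before and (8.5, 0.8) after, so it travelled √(0.1² + 0.5²) ≈ 0.5 units.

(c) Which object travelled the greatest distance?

the cyan torus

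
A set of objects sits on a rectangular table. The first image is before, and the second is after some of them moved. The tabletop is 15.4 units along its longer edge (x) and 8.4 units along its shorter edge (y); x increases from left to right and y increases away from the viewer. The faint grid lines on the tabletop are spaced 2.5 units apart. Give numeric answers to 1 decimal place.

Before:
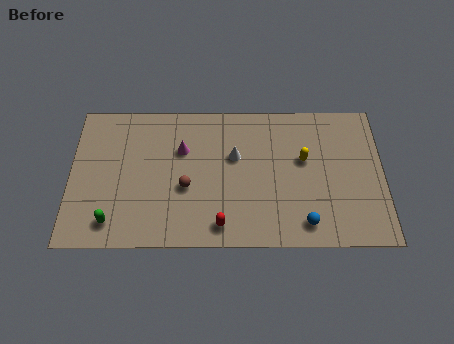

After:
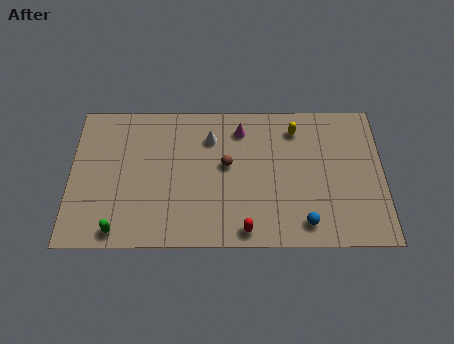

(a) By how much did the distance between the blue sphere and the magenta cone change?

-1.1

The distance was about 7.4 in the first image and 6.3 in the second, so they moved 1.1 units closer together.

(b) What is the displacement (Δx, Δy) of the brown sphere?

(2.0, 1.3)

The brown sphere was at about (5.7, 3.4) and moved to about (7.7, 4.7).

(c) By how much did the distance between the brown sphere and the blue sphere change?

-1.1

The distance was about 6.2 in the first image and 5.1 in the second, so they moved 1.1 units closer together.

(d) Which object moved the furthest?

the magenta cone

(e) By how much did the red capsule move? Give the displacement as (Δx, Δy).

(1.2, -0.3)

The red capsule was at about (7.4, 1.2) and moved to about (8.6, 0.9).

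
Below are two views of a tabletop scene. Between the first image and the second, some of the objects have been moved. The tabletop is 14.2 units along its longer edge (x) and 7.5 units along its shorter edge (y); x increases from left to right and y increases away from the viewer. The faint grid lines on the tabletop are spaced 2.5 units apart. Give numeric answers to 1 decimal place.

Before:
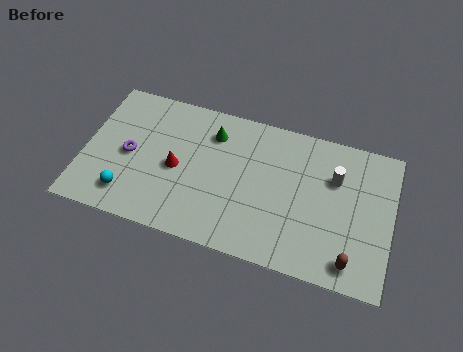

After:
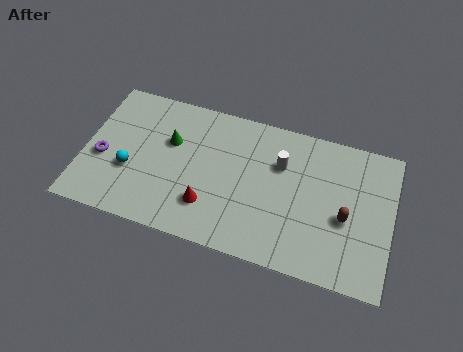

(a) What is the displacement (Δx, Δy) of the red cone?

(1.6, -1.5)

The red cone started near (4.3, 3.5) and ended near (5.9, 2.0).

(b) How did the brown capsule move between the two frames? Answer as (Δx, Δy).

(-0.4, 2.1)

From the two frames, the brown capsule sits at roughly (12.5, 1.1) before and (12.1, 3.2) after.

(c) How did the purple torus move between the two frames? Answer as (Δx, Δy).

(-1.2, -0.5)

From the two frames, the purple torus sits at roughly (2.1, 3.6) before and (0.9, 3.1) after.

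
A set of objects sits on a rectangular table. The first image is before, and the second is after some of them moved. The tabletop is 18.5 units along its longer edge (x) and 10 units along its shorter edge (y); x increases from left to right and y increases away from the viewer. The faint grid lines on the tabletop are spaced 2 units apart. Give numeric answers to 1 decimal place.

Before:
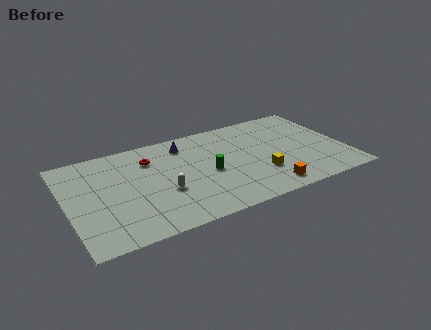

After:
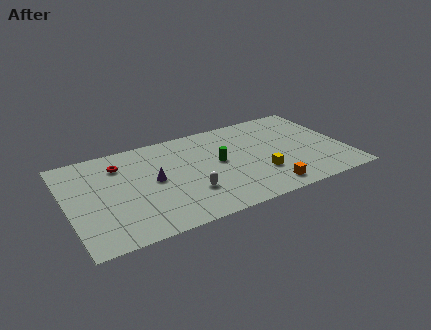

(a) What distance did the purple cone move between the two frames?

3.8

The purple cone moved from about (8.1, 8.2) to (5.7, 5.2), a distance of √(2.4² + 3.0²) ≈ 3.8.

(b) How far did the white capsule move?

1.8

The white capsule was near (6.2, 3.8) before and (7.8, 3.0) after, so it travelled √(1.6² + 0.8²) ≈ 1.8 units.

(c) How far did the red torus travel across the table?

2.0

The red torus moved from about (5.7, 7.5) to (3.7, 7.7), a distance of √(2.0² + 0.2²) ≈ 2.0.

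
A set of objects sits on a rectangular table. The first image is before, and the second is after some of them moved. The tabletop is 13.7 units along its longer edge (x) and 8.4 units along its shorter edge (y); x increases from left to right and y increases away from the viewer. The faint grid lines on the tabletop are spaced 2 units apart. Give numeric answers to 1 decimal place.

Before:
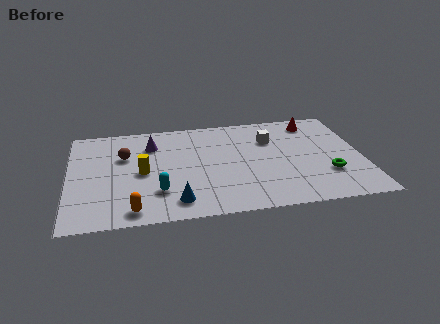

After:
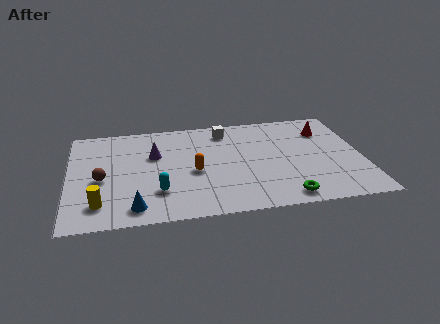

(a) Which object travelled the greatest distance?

the orange capsule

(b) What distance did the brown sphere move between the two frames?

2.1

From (2.6, 5.5) to (1.5, 3.7), the brown sphere covered √(1.1² + 1.8²) ≈ 2.1 units.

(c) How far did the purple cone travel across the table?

0.9

From (3.9, 6.3) to (4.0, 5.4), the purple cone covered √(0.1² + 0.9²) ≈ 0.9 units.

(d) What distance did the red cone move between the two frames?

0.9

From (11.6, 7.1) to (12.1, 6.3), the red cone covered √(0.5² + 0.8²) ≈ 0.9 units.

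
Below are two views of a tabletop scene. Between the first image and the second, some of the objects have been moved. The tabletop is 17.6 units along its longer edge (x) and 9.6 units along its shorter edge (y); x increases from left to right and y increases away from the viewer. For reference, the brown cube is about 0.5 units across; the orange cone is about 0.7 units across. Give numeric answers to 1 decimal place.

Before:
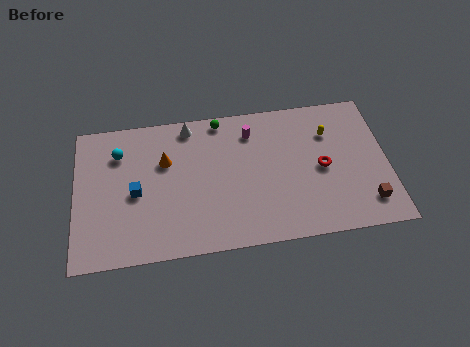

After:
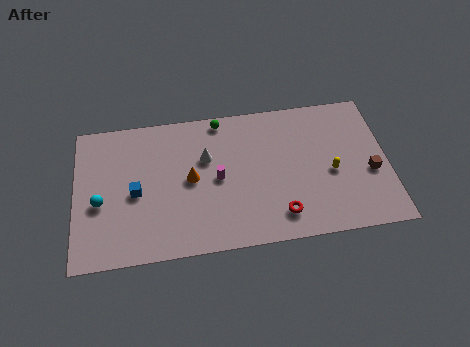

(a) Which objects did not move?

the green sphere and the blue cube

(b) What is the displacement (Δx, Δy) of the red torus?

(-2.5, -2.8)

The red torus was at about (13.9, 4.6) and moved to about (11.4, 1.8).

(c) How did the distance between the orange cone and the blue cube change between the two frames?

+0.6

The distance was about 2.5 in the first image and 3.1 in the second, so they moved 0.6 units further apart.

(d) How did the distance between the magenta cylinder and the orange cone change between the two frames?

-3.6

They were about 5.1 units apart before and 1.5 after — 3.6 units closer together.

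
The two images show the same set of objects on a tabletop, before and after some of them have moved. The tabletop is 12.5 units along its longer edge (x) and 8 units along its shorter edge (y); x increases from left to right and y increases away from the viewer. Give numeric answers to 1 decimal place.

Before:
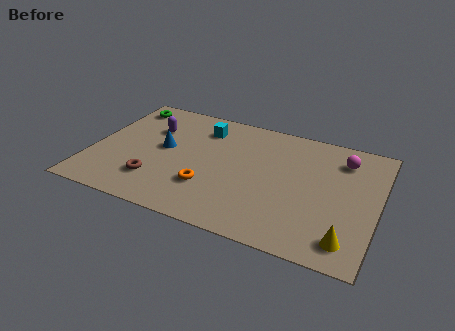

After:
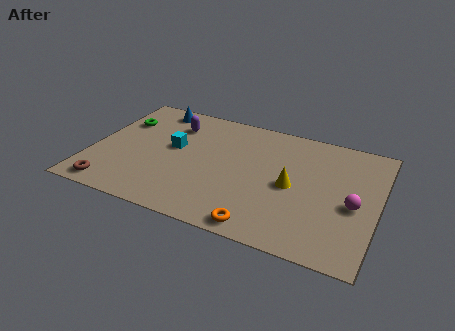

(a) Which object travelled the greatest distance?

the yellow cone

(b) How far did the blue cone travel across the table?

2.8

The blue cone was near (3.1, 4.3) before and (2.3, 7.0) after, so it travelled √(0.8² + 2.7²) ≈ 2.8 units.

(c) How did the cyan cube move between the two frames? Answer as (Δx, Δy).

(-1.1, -1.8)

From the two frames, the cyan cube sits at roughly (4.6, 6.3) before and (3.5, 4.5) after.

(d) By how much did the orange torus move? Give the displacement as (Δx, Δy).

(2.5, -1.6)

The orange torus started near (5.3, 2.4) and ended near (7.8, 0.8).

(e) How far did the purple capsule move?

1.1

The purple capsule moved from about (2.4, 5.5) to (3.3, 6.1), a distance of √(0.9² + 0.6²) ≈ 1.1.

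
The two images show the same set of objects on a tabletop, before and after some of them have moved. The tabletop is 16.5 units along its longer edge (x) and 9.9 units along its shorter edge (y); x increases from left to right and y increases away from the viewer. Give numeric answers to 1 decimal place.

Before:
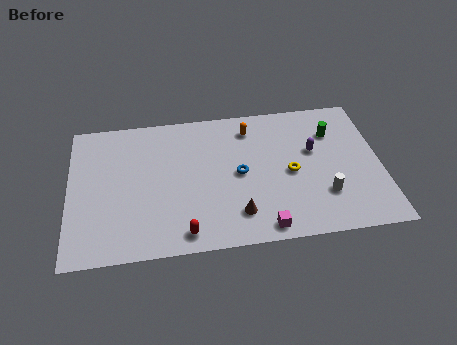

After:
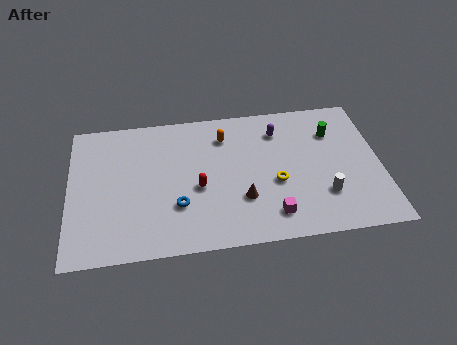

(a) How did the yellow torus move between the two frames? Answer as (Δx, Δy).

(-0.8, -0.6)

From the two frames, the yellow torus sits at roughly (11.7, 4.6) before and (10.9, 4.0) after.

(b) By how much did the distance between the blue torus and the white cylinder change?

+2.8

They were about 4.9 units apart before and 7.7 after — 2.8 units further apart.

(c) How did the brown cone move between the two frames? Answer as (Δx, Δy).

(0.3, 1.0)

The brown cone started near (8.8, 2.1) and ended near (9.1, 3.1).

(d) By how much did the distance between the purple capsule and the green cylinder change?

+1.3

Before: roughly 1.6 units apart; after: 2.9. That's 1.3 units further apart.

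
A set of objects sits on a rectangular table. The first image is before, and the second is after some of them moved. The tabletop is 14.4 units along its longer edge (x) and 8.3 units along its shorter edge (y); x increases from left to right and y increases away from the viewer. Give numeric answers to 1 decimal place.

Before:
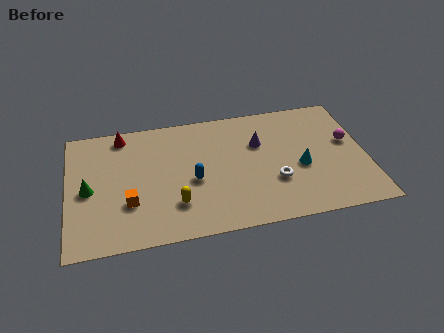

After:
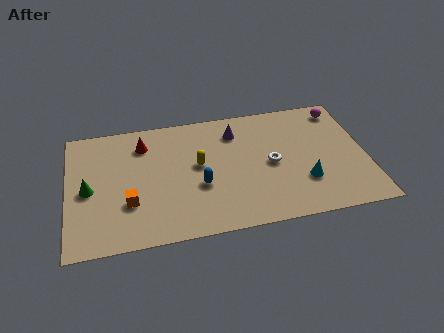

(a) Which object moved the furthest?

the yellow capsule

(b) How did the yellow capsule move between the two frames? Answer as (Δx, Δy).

(1.2, 2.4)

From the two frames, the yellow capsule sits at roughly (5.1, 2.2) before and (6.3, 4.6) after.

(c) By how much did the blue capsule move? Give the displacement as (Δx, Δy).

(0.3, -0.4)

From the two frames, the blue capsule sits at roughly (6.0, 3.6) before and (6.3, 3.2) after.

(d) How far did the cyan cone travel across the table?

1.0

From (11.2, 3.5) to (11.3, 2.5), the cyan cone covered √(0.1² + 1.0²) ≈ 1.0 units.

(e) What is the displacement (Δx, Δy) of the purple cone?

(-1.1, 1.0)

The purple cone was at about (9.3, 5.5) and moved to about (8.2, 6.5).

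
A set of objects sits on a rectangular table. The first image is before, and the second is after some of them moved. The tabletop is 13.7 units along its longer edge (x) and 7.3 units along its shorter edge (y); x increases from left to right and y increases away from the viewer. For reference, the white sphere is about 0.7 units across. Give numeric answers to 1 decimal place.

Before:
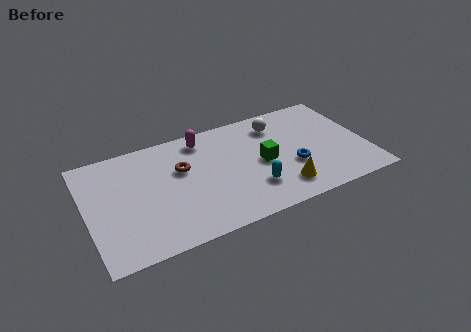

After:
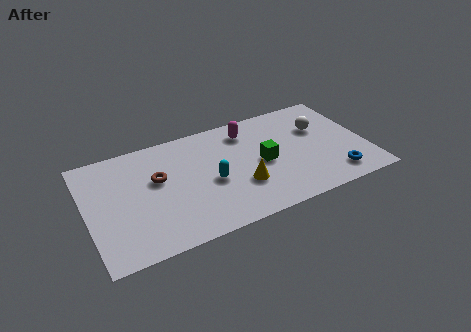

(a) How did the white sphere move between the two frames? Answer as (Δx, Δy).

(2.0, -1.0)

The white sphere started near (9.6, 5.8) and ended near (11.6, 4.8).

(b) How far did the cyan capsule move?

2.2

The cyan capsule moved from about (7.9, 2.0) to (6.0, 3.2), a distance of √(1.9² + 1.2²) ≈ 2.2.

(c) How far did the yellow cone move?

2.1

The yellow cone was near (9.3, 1.5) before and (7.4, 2.4) after, so it travelled √(1.9² + 0.9²) ≈ 2.1 units.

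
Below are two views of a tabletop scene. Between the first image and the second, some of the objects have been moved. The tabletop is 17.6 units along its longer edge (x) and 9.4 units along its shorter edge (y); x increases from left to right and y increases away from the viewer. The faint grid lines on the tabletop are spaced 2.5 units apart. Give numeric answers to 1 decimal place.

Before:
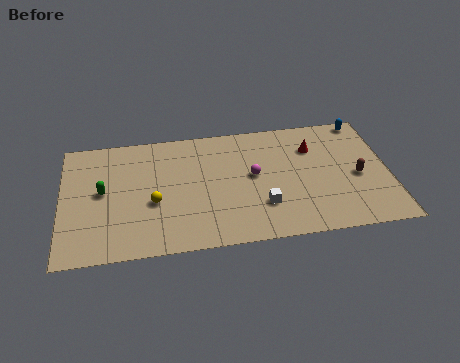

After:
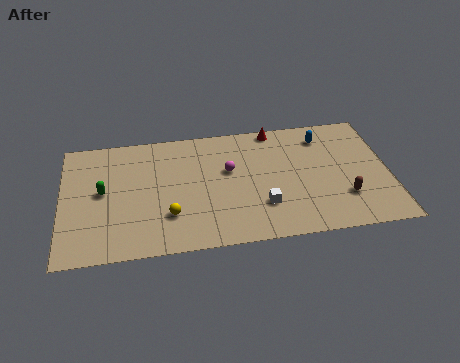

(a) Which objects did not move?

the green capsule and the white cube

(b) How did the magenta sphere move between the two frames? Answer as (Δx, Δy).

(-1.3, 0.6)

The magenta sphere was at about (10.3, 5.1) and moved to about (9.0, 5.7).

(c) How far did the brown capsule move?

1.7

The brown capsule moved from about (15.9, 4.2) to (15.1, 2.7), a distance of √(0.8² + 1.5²) ≈ 1.7.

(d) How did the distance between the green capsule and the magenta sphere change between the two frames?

-1.3

Before: roughly 8.1 units apart; after: 6.8. That's 1.3 units closer together.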